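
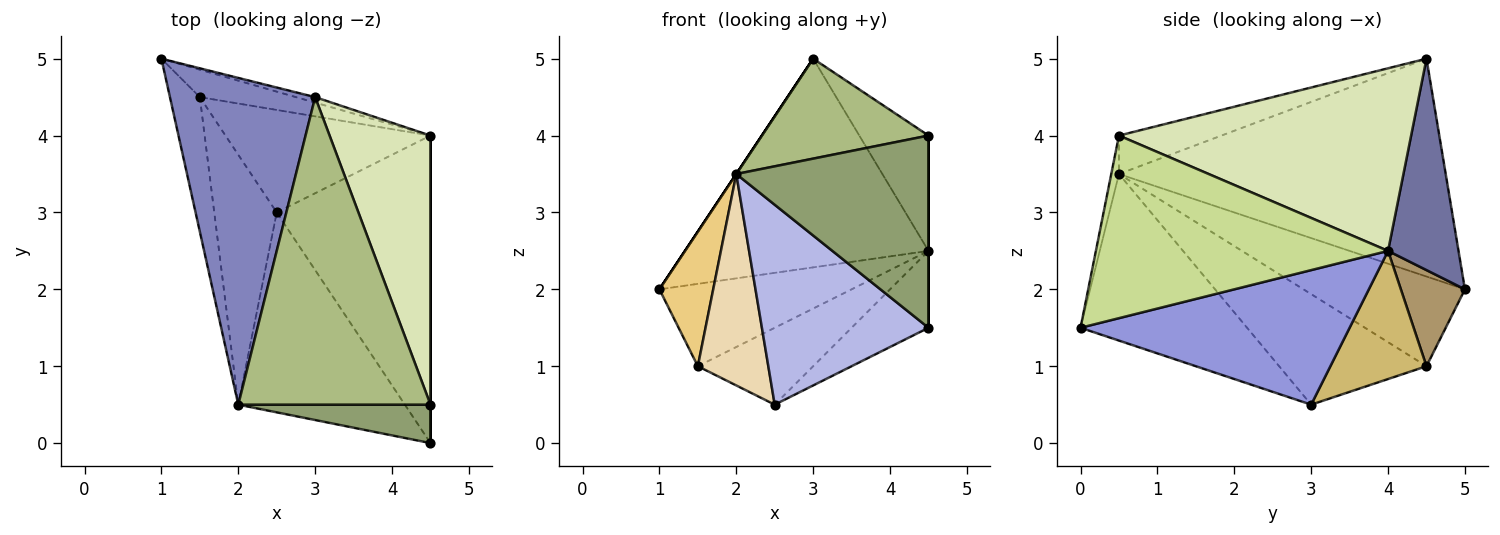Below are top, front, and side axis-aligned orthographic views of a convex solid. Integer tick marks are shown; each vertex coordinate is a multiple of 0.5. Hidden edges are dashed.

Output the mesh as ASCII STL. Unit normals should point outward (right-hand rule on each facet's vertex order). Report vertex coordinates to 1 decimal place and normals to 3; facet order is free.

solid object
 facet normal 0.278 0.960 -0.025
  outer loop
   vertex 3.0 4.5 5.0
   vertex 4.5 4.0 2.5
   vertex 1.0 5.0 2.0
  endloop
 endfacet
 facet normal -0.832 0.000 0.555
  outer loop
   vertex 2.0 0.5 3.5
   vertex 3.0 4.5 5.0
   vertex 1.0 5.0 2.0
  endloop
 endfacet
 facet normal 0.647 0.185 -0.740
  outer loop
   vertex 2.5 3.0 0.5
   vertex 4.5 4.0 2.5
   vertex 4.5 0.0 1.5
  endloop
 endfacet
 facet normal -0.577 -0.577 -0.577
  outer loop
   vertex 2.5 3.0 0.5
   vertex 4.5 0.0 1.5
   vertex 2.0 0.5 3.5
  endloop
 endfacet
 facet normal -0.039 -0.980 0.196
  outer loop
   vertex 4.5 0.5 4.0
   vertex 2.0 0.5 3.5
   vertex 4.5 0.0 1.5
  endloop
 endfacet
 facet normal -0.187 -0.304 0.934
  outer loop
   vertex 4.5 0.5 4.0
   vertex 3.0 4.5 5.0
   vertex 2.0 0.5 3.5
  endloop
 endfacet
 facet normal 1.000 0.000 0.000
  outer loop
   vertex 4.5 0.5 4.0
   vertex 4.5 0.0 1.5
   vertex 4.5 4.0 2.5
  endloop
 endfacet
 facet normal 0.857 0.203 0.474
  outer loop
   vertex 4.5 0.5 4.0
   vertex 4.5 4.0 2.5
   vertex 3.0 4.5 5.0
  endloop
 endfacet
 facet normal 0.302 0.905 -0.302
  outer loop
   vertex 1.5 4.5 1.0
   vertex 1.0 5.0 2.0
   vertex 4.5 4.0 2.5
  endloop
 endfacet
 facet normal 0.447 0.537 -0.716
  outer loop
   vertex 1.5 4.5 1.0
   vertex 4.5 4.0 2.5
   vertex 2.5 3.0 0.5
  endloop
 endfacet
 facet normal -0.905 -0.302 -0.302
  outer loop
   vertex 1.5 4.5 1.0
   vertex 2.0 0.5 3.5
   vertex 1.0 5.0 2.0
  endloop
 endfacet
 facet normal -0.804 -0.384 -0.454
  outer loop
   vertex 1.5 4.5 1.0
   vertex 2.5 3.0 0.5
   vertex 2.0 0.5 3.5
  endloop
 endfacet
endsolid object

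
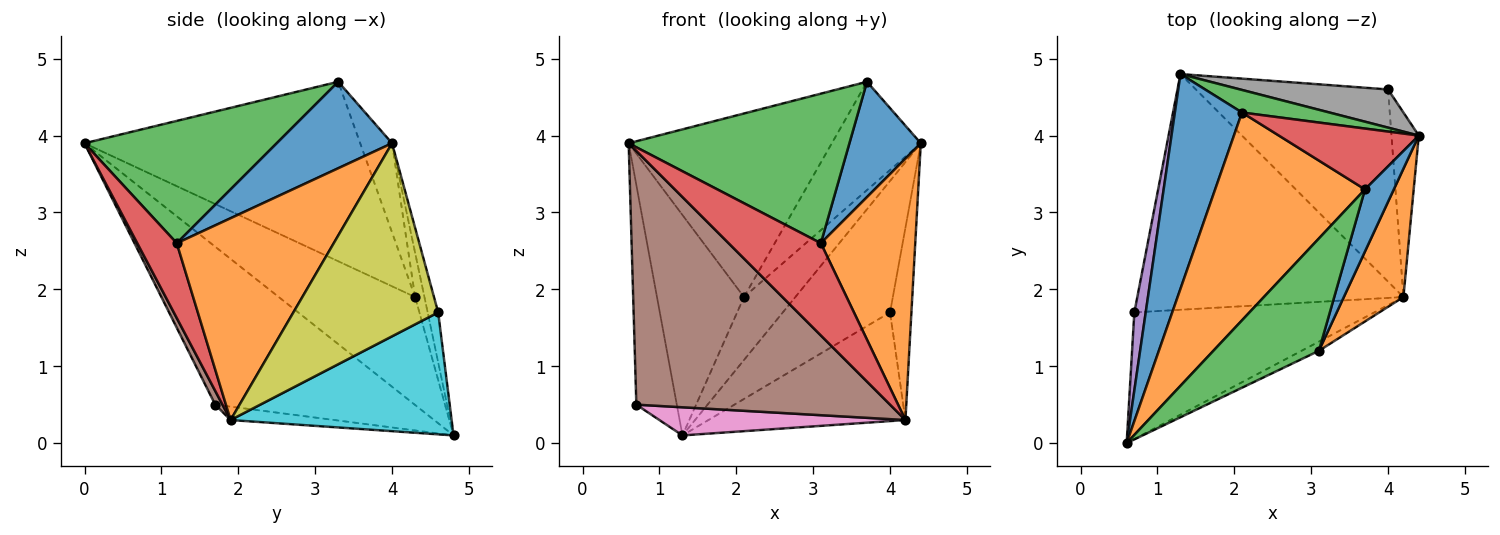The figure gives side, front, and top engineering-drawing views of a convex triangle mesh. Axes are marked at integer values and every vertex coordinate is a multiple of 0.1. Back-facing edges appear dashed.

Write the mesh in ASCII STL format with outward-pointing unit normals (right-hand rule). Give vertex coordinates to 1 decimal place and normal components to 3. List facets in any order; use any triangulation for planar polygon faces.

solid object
 facet normal -0.747 0.476 0.464
  outer loop
   vertex 2.1 4.3 1.9
   vertex 1.3 4.8 0.1
   vertex 0.6 0.0 3.9
  endloop
 endfacet
 facet normal -0.668 0.492 0.558
  outer loop
   vertex 2.1 4.3 1.9
   vertex 0.6 0.0 3.9
   vertex 3.7 3.3 4.7
  endloop
 endfacet
 facet normal -0.168 0.928 0.332
  outer loop
   vertex 2.1 4.3 1.9
   vertex 4.4 4.0 3.9
   vertex 1.3 4.8 0.1
  endloop
 endfacet
 facet normal -0.298 0.832 0.468
  outer loop
   vertex 2.1 4.3 1.9
   vertex 3.7 3.3 4.7
   vertex 4.4 4.0 3.9
  endloop
 endfacet
 facet normal -0.978 0.198 0.070
  outer loop
   vertex 0.7 1.7 0.5
   vertex 0.6 0.0 3.9
   vertex 1.3 4.8 0.1
  endloop
 endfacet
 facet normal 0.026 -0.894 -0.446
  outer loop
   vertex 0.7 1.7 0.5
   vertex 4.2 1.9 0.3
   vertex 0.6 0.0 3.9
  endloop
 endfacet
 facet normal -0.050 -0.118 -0.992
  outer loop
   vertex 0.7 1.7 0.5
   vertex 1.3 4.8 0.1
   vertex 4.2 1.9 0.3
  endloop
 endfacet
 facet normal -0.094 0.956 0.278
  outer loop
   vertex 4.0 4.6 1.7
   vertex 1.3 4.8 0.1
   vertex 4.4 4.0 3.9
  endloop
 endfacet
 facet normal 0.980 0.145 -0.139
  outer loop
   vertex 4.0 4.6 1.7
   vertex 4.4 4.0 3.9
   vertex 4.2 1.9 0.3
  endloop
 endfacet
 facet normal 0.483 0.431 -0.762
  outer loop
   vertex 4.0 4.6 1.7
   vertex 4.2 1.9 0.3
   vertex 1.3 4.8 0.1
  endloop
 endfacet
 facet normal 0.818 -0.506 0.273
  outer loop
   vertex 3.1 1.2 2.6
   vertex 4.4 4.0 3.9
   vertex 3.7 3.3 4.7
  endloop
 endfacet
 facet normal 0.831 -0.500 0.245
  outer loop
   vertex 3.1 1.2 2.6
   vertex 4.2 1.9 0.3
   vertex 4.4 4.0 3.9
  endloop
 endfacet
 facet normal 0.571 -0.656 0.493
  outer loop
   vertex 3.1 1.2 2.6
   vertex 3.7 3.3 4.7
   vertex 0.6 0.0 3.9
  endloop
 endfacet
 facet normal 0.392 -0.915 -0.091
  outer loop
   vertex 3.1 1.2 2.6
   vertex 0.6 0.0 3.9
   vertex 4.2 1.9 0.3
  endloop
 endfacet
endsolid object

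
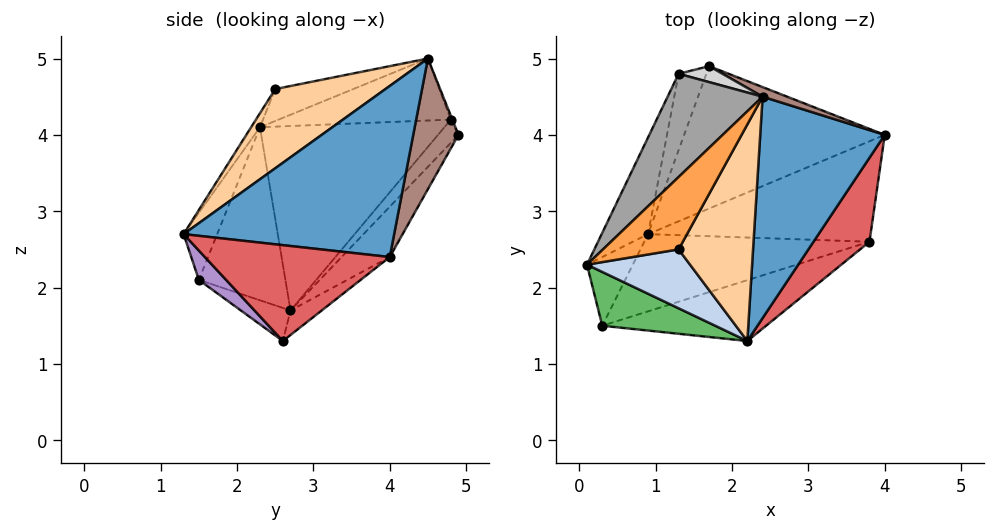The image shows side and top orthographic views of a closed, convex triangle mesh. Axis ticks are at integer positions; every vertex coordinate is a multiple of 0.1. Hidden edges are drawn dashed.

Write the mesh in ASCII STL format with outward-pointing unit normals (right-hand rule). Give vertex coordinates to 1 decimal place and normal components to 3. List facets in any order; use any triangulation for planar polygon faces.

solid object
 facet normal 0.731 -0.428 0.532
  outer loop
   vertex 2.4 4.5 5.0
   vertex 2.2 1.3 2.7
   vertex 4.0 4.0 2.4
  endloop
 endfacet
 facet normal -0.069 -0.858 0.509
  outer loop
   vertex 1.3 2.5 4.6
   vertex 0.1 2.3 4.1
   vertex 2.2 1.3 2.7
  endloop
 endfacet
 facet normal -0.389 0.030 0.921
  outer loop
   vertex 1.3 2.5 4.6
   vertex 2.4 4.5 5.0
   vertex 0.1 2.3 4.1
  endloop
 endfacet
 facet normal 0.642 -0.474 0.603
  outer loop
   vertex 1.3 2.5 4.6
   vertex 2.2 1.3 2.7
   vertex 2.4 4.5 5.0
  endloop
 endfacet
 facet normal -0.206 -0.916 0.346
  outer loop
   vertex 0.3 1.5 2.1
   vertex 2.2 1.3 2.7
   vertex 0.1 2.3 4.1
  endloop
 endfacet
 facet normal -0.898 0.370 -0.238
  outer loop
   vertex 0.3 1.5 2.1
   vertex 0.1 2.3 4.1
   vertex 0.9 2.7 1.7
  endloop
 endfacet
 facet normal 0.766 -0.461 0.448
  outer loop
   vertex 3.8 2.6 1.3
   vertex 4.0 4.0 2.4
   vertex 2.2 1.3 2.7
  endloop
 endfacet
 facet normal -0.086 0.623 -0.777
  outer loop
   vertex 3.8 2.6 1.3
   vertex 0.9 2.7 1.7
   vertex 4.0 4.0 2.4
  endloop
 endfacet
 facet normal 0.109 -0.787 -0.607
  outer loop
   vertex 3.8 2.6 1.3
   vertex 2.2 1.3 2.7
   vertex 0.3 1.5 2.1
  endloop
 endfacet
 facet normal -0.141 -0.249 -0.958
  outer loop
   vertex 3.8 2.6 1.3
   vertex 0.3 1.5 2.1
   vertex 0.9 2.7 1.7
  endloop
 endfacet
 facet normal 0.409 0.909 0.077
  outer loop
   vertex 1.7 4.9 4.0
   vertex 2.4 4.5 5.0
   vertex 4.0 4.0 2.4
  endloop
 endfacet
 facet normal -0.163 0.741 -0.652
  outer loop
   vertex 1.7 4.9 4.0
   vertex 4.0 4.0 2.4
   vertex 0.9 2.7 1.7
  endloop
 endfacet
 facet normal -0.446 0.719 -0.533
  outer loop
   vertex 1.3 4.8 4.2
   vertex 1.7 4.9 4.0
   vertex 0.9 2.7 1.7
  endloop
 endfacet
 facet normal -0.876 0.429 -0.220
  outer loop
   vertex 1.3 4.8 4.2
   vertex 0.9 2.7 1.7
   vertex 0.1 2.3 4.1
  endloop
 endfacet
 facet normal -0.533 0.223 0.816
  outer loop
   vertex 1.3 4.8 4.2
   vertex 0.1 2.3 4.1
   vertex 2.4 4.5 5.0
  endloop
 endfacet
 facet normal -0.034 0.919 0.392
  outer loop
   vertex 1.3 4.8 4.2
   vertex 2.4 4.5 5.0
   vertex 1.7 4.9 4.0
  endloop
 endfacet
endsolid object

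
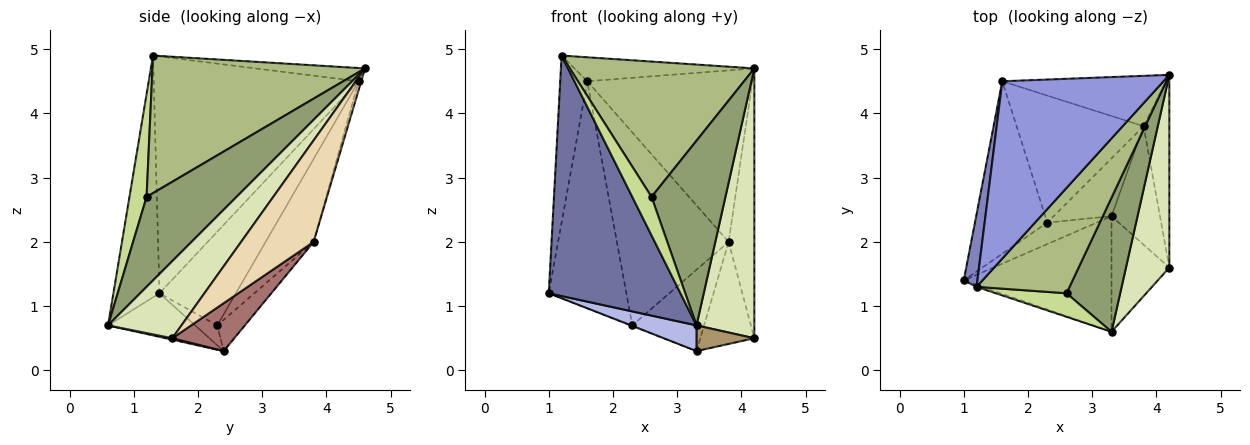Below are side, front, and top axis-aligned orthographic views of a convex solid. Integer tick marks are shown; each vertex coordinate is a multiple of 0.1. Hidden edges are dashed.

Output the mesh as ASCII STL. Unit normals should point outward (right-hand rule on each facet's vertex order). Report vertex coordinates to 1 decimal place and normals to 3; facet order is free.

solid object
 facet normal -0.330 -0.944 -0.008
  outer loop
   vertex 1.2 1.3 4.9
   vertex 1.0 1.4 1.2
   vertex 3.3 0.6 0.7
  endloop
 endfacet
 facet normal -0.990 0.131 0.057
  outer loop
   vertex 1.6 4.5 4.5
   vertex 1.0 1.4 1.2
   vertex 1.2 1.3 4.9
  endloop
 endfacet
 facet normal -0.081 0.134 0.988
  outer loop
   vertex 1.6 4.5 4.5
   vertex 1.2 1.3 4.9
   vertex 4.2 4.6 4.7
  endloop
 endfacet
 facet normal -0.276 -0.208 -0.938
  outer loop
   vertex 3.3 2.4 0.3
   vertex 3.3 0.6 0.7
   vertex 1.0 1.4 1.2
  endloop
 endfacet
 facet normal 0.702 -0.576 0.419
  outer loop
   vertex 2.6 1.2 2.7
   vertex 3.3 0.6 0.7
   vertex 4.2 4.6 4.7
  endloop
 endfacet
 facet normal 0.673 -0.584 0.455
  outer loop
   vertex 2.6 1.2 2.7
   vertex 4.2 4.6 4.7
   vertex 1.2 1.3 4.9
  endloop
 endfacet
 facet normal 0.604 -0.680 0.415
  outer loop
   vertex 2.6 1.2 2.7
   vertex 1.2 1.3 4.9
   vertex 3.3 0.6 0.7
  endloop
 endfacet
 facet normal 0.719 -0.566 0.404
  outer loop
   vertex 4.2 1.6 0.5
   vertex 4.2 4.6 4.7
   vertex 3.3 0.6 0.7
  endloop
 endfacet
 facet normal 0.024 -0.217 -0.976
  outer loop
   vertex 4.2 1.6 0.5
   vertex 3.3 0.6 0.7
   vertex 3.3 2.4 0.3
  endloop
 endfacet
 facet normal -0.617 0.626 -0.476
  outer loop
   vertex 2.3 2.3 0.7
   vertex 1.0 1.4 1.2
   vertex 1.6 4.5 4.5
  endloop
 endfacet
 facet normal -0.373 0.024 -0.927
  outer loop
   vertex 2.3 2.3 0.7
   vertex 3.3 2.4 0.3
   vertex 1.0 1.4 1.2
  endloop
 endfacet
 facet normal 0.917 0.325 -0.232
  outer loop
   vertex 3.8 3.8 2.0
   vertex 4.2 4.6 4.7
   vertex 4.2 1.6 0.5
  endloop
 endfacet
 facet normal 0.599 0.523 -0.607
  outer loop
   vertex 3.8 3.8 2.0
   vertex 4.2 1.6 0.5
   vertex 3.3 2.4 0.3
  endloop
 endfacet
 facet normal -0.015 0.959 -0.282
  outer loop
   vertex 3.8 3.8 2.0
   vertex 1.6 4.5 4.5
   vertex 4.2 4.6 4.7
  endloop
 endfacet
 facet normal -0.338 0.786 -0.517
  outer loop
   vertex 3.8 3.8 2.0
   vertex 2.3 2.3 0.7
   vertex 1.6 4.5 4.5
  endloop
 endfacet
 facet normal -0.299 0.778 -0.553
  outer loop
   vertex 3.8 3.8 2.0
   vertex 3.3 2.4 0.3
   vertex 2.3 2.3 0.7
  endloop
 endfacet
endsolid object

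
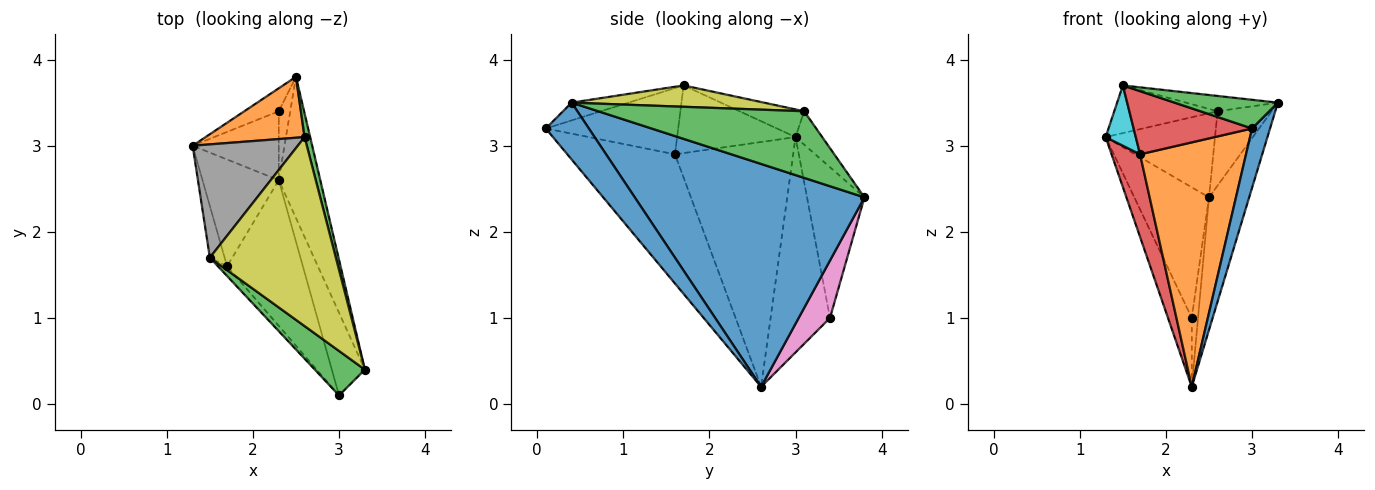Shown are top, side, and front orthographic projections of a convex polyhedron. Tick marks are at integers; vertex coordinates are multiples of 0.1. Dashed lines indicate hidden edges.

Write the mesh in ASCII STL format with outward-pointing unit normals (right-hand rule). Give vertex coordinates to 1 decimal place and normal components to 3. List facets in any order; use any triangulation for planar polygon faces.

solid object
 facet normal 0.969 0.170 -0.181
  outer loop
   vertex 2.3 2.6 0.2
   vertex 2.5 3.8 2.4
   vertex 3.3 0.4 3.5
  endloop
 endfacet
 facet normal -0.194 0.794 0.576
  outer loop
   vertex 2.6 3.1 3.4
   vertex 2.5 3.8 2.4
   vertex 1.3 3.0 3.1
  endloop
 endfacet
 facet normal 0.964 0.253 0.081
  outer loop
   vertex 2.6 3.1 3.4
   vertex 3.3 0.4 3.5
   vertex 2.5 3.8 2.4
  endloop
 endfacet
 facet normal -0.930 -0.224 -0.290
  outer loop
   vertex 1.7 1.6 2.9
   vertex 1.3 3.0 3.1
   vertex 2.3 2.6 0.2
  endloop
 endfacet
 facet normal -0.604 0.785 -0.138
  outer loop
   vertex 2.3 3.4 1.0
   vertex 1.3 3.0 3.1
   vertex 2.5 3.8 2.4
  endloop
 endfacet
 facet normal -0.870 0.348 -0.348
  outer loop
   vertex 2.3 3.4 1.0
   vertex 2.3 2.6 0.2
   vertex 1.3 3.0 3.1
  endloop
 endfacet
 facet normal 0.962 0.192 -0.192
  outer loop
   vertex 2.3 3.4 1.0
   vertex 2.5 3.8 2.4
   vertex 2.3 2.6 0.2
  endloop
 endfacet
 facet normal -0.236 0.377 0.896
  outer loop
   vertex 1.5 1.7 3.7
   vertex 2.6 3.1 3.4
   vertex 1.3 3.0 3.1
  endloop
 endfacet
 facet normal 0.167 0.080 0.983
  outer loop
   vertex 1.5 1.7 3.7
   vertex 3.3 0.4 3.5
   vertex 2.6 3.1 3.4
  endloop
 endfacet
 facet normal -0.948 -0.241 -0.207
  outer loop
   vertex 1.5 1.7 3.7
   vertex 1.3 3.0 3.1
   vertex 1.7 1.6 2.9
  endloop
 endfacet
 facet normal 0.813 -0.340 -0.473
  outer loop
   vertex 3.0 0.1 3.2
   vertex 2.3 2.6 0.2
   vertex 3.3 0.4 3.5
  endloop
 endfacet
 facet normal -0.658 -0.647 -0.386
  outer loop
   vertex 3.0 0.1 3.2
   vertex 1.7 1.6 2.9
   vertex 2.3 2.6 0.2
  endloop
 endfacet
 facet normal -0.286 -0.520 0.805
  outer loop
   vertex 3.0 0.1 3.2
   vertex 3.3 0.4 3.5
   vertex 1.5 1.7 3.7
  endloop
 endfacet
 facet normal -0.741 -0.663 -0.102
  outer loop
   vertex 3.0 0.1 3.2
   vertex 1.5 1.7 3.7
   vertex 1.7 1.6 2.9
  endloop
 endfacet
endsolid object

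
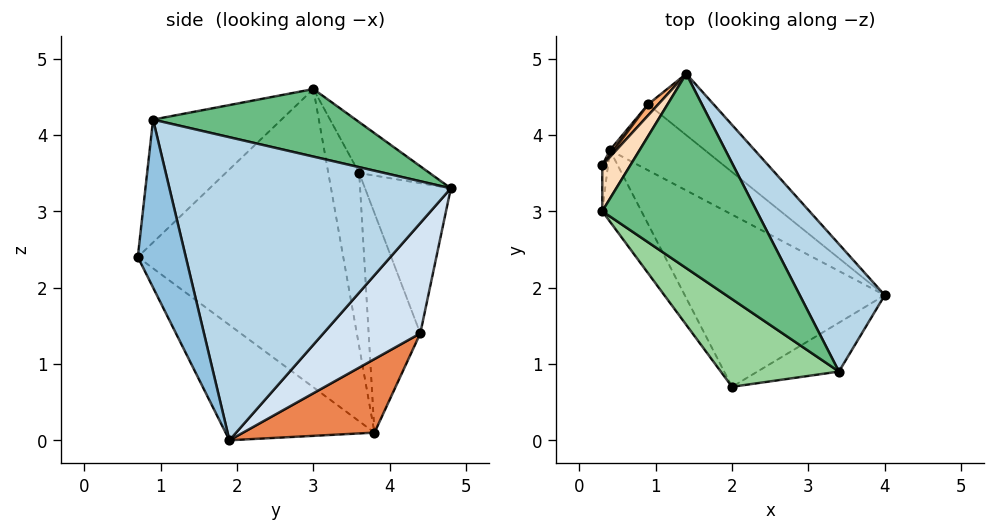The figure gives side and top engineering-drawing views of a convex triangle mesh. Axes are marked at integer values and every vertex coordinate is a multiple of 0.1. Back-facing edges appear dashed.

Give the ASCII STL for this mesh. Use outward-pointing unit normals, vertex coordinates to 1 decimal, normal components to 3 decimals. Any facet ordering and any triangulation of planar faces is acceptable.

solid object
 facet normal -0.371 -0.669 -0.644
  outer loop
   vertex 0.4 3.8 0.1
   vertex 4.0 1.9 0.0
   vertex 2.0 0.7 2.4
  endloop
 endfacet
 facet normal 0.350 -0.921 -0.169
  outer loop
   vertex 3.4 0.9 4.2
   vertex 2.0 0.7 2.4
   vertex 4.0 1.9 0.0
  endloop
 endfacet
 facet normal 0.842 0.486 0.236
  outer loop
   vertex 3.4 0.9 4.2
   vertex 4.0 1.9 0.0
   vertex 1.4 4.8 3.3
  endloop
 endfacet
 facet normal 0.511 0.804 -0.304
  outer loop
   vertex 0.9 4.4 1.4
   vertex 1.4 4.8 3.3
   vertex 4.0 1.9 0.0
  endloop
 endfacet
 facet normal 0.392 0.769 -0.505
  outer loop
   vertex 0.9 4.4 1.4
   vertex 4.0 1.9 0.0
   vertex 0.4 3.8 0.1
  endloop
 endfacet
 facet normal -0.732 0.679 0.050
  outer loop
   vertex 0.9 4.4 1.4
   vertex 0.3 3.6 3.5
   vertex 1.4 4.8 3.3
  endloop
 endfacet
 facet normal -0.782 0.623 0.014
  outer loop
   vertex 0.9 4.4 1.4
   vertex 0.4 3.8 0.1
   vertex 0.3 3.6 3.5
  endloop
 endfacet
 facet normal -0.657 0.662 0.361
  outer loop
   vertex 0.3 3.0 4.6
   vertex 1.4 4.8 3.3
   vertex 0.3 3.6 3.5
  endloop
 endfacet
 facet normal 0.370 0.385 0.846
  outer loop
   vertex 0.3 3.0 4.6
   vertex 3.4 0.9 4.2
   vertex 1.4 4.8 3.3
  endloop
 endfacet
 facet normal -0.462 -0.767 0.445
  outer loop
   vertex 0.3 3.0 4.6
   vertex 2.0 0.7 2.4
   vertex 3.4 0.9 4.2
  endloop
 endfacet
 facet normal -0.998 -0.060 -0.033
  outer loop
   vertex 0.3 3.0 4.6
   vertex 0.3 3.6 3.5
   vertex 0.4 3.8 0.1
  endloop
 endfacet
 facet normal -0.847 -0.520 -0.111
  outer loop
   vertex 0.3 3.0 4.6
   vertex 0.4 3.8 0.1
   vertex 2.0 0.7 2.4
  endloop
 endfacet
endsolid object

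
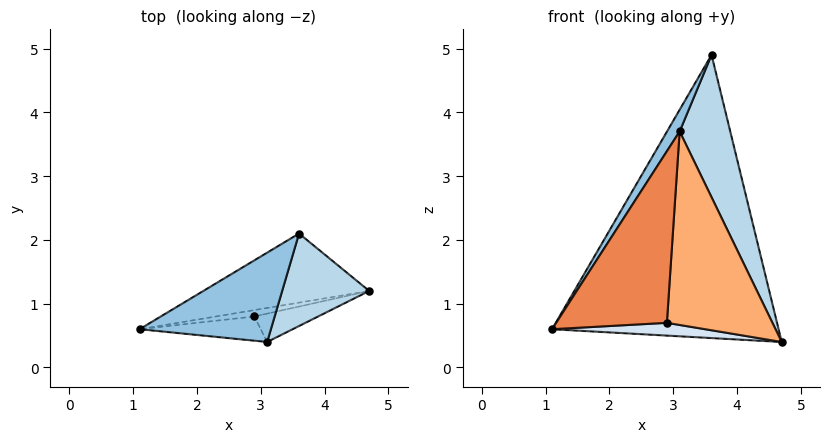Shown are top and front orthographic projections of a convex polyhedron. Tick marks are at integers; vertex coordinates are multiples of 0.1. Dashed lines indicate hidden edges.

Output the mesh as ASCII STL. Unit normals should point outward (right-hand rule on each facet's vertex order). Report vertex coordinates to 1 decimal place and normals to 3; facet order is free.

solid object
 facet normal -0.172 0.957 -0.234
  outer loop
   vertex 3.6 2.1 4.9
   vertex 4.7 1.2 0.4
   vertex 1.1 0.6 0.6
  endloop
 endfacet
 facet normal -0.837 -0.129 0.532
  outer loop
   vertex 3.1 0.4 3.7
   vertex 3.6 2.1 4.9
   vertex 1.1 0.6 0.6
  endloop
 endfacet
 facet normal 0.839 -0.456 0.296
  outer loop
   vertex 3.1 0.4 3.7
   vertex 4.7 1.2 0.4
   vertex 3.6 2.1 4.9
  endloop
 endfacet
 facet normal 0.123 -0.888 -0.444
  outer loop
   vertex 2.9 0.8 0.7
   vertex 1.1 0.6 0.6
   vertex 4.7 1.2 0.4
  endloop
 endfacet
 facet normal 0.117 -0.983 -0.139
  outer loop
   vertex 2.9 0.8 0.7
   vertex 3.1 0.4 3.7
   vertex 1.1 0.6 0.6
  endloop
 endfacet
 facet normal 0.192 -0.971 -0.142
  outer loop
   vertex 2.9 0.8 0.7
   vertex 4.7 1.2 0.4
   vertex 3.1 0.4 3.7
  endloop
 endfacet
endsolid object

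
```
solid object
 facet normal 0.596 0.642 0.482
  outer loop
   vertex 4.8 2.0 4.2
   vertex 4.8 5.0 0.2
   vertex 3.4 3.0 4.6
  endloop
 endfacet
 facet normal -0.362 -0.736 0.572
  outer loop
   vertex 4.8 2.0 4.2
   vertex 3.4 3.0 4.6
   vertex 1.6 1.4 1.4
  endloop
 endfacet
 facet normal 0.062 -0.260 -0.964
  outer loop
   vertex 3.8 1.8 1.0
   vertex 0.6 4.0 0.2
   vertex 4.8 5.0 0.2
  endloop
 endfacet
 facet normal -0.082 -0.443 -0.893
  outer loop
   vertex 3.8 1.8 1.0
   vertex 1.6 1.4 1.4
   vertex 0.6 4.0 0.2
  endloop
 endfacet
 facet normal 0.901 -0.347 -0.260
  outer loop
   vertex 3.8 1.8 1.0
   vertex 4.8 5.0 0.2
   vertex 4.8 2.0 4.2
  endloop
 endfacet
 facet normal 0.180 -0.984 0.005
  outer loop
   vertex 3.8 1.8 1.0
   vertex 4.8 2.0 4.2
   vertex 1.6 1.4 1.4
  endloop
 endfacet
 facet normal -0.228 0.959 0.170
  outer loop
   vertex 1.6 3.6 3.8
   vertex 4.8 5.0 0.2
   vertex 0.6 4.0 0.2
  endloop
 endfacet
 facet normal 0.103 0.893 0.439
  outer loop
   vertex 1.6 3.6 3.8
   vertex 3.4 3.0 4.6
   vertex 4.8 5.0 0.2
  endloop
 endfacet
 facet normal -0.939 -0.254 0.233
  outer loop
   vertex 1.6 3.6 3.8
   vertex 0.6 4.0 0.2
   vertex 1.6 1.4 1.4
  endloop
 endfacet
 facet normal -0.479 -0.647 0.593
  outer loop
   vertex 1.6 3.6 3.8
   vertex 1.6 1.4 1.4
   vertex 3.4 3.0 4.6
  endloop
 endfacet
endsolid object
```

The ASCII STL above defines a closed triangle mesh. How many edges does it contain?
15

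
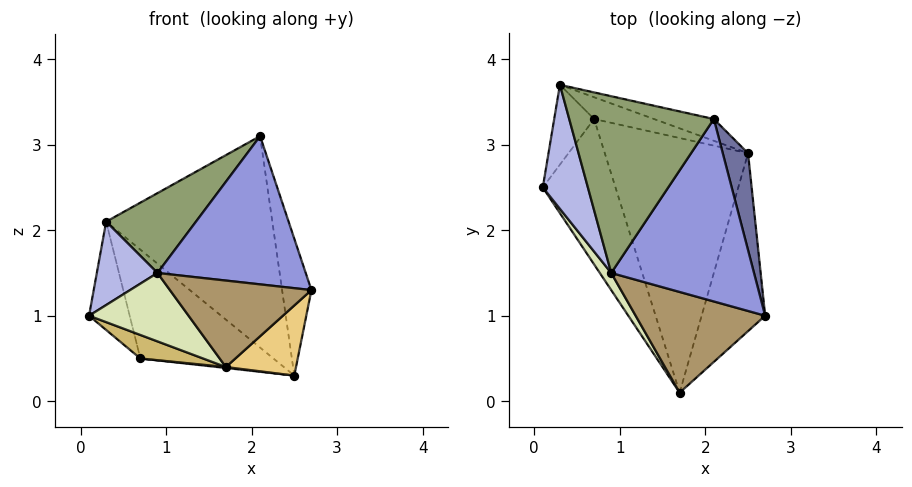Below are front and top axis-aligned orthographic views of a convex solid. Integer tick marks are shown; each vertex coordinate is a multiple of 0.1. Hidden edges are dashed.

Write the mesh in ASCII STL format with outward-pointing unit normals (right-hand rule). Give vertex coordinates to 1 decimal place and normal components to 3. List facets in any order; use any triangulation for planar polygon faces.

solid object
 facet normal 0.979 0.164 0.116
  outer loop
   vertex 2.5 2.9 0.3
   vertex 2.1 3.3 3.1
   vertex 2.7 1.0 1.3
  endloop
 endfacet
 facet normal 0.268 0.958 -0.099
  outer loop
   vertex 0.3 3.7 2.1
   vertex 2.1 3.3 3.1
   vertex 2.5 2.9 0.3
  endloop
 endfacet
 facet normal -0.089 -0.628 0.773
  outer loop
   vertex 0.9 1.5 1.5
   vertex 2.7 1.0 1.3
   vertex 2.1 3.3 3.1
  endloop
 endfacet
 facet normal -0.772 -0.354 0.527
  outer loop
   vertex 0.9 1.5 1.5
   vertex 0.3 3.7 2.1
   vertex 0.1 2.5 1.0
  endloop
 endfacet
 facet normal -0.513 -0.353 0.782
  outer loop
   vertex 0.9 1.5 1.5
   vertex 2.1 3.3 3.1
   vertex 0.3 3.7 2.1
  endloop
 endfacet
 facet normal -0.843 0.433 -0.319
  outer loop
   vertex 0.7 3.3 0.5
   vertex 0.1 2.5 1.0
   vertex 0.3 3.7 2.1
  endloop
 endfacet
 facet normal 0.192 0.962 -0.192
  outer loop
   vertex 0.7 3.3 0.5
   vertex 0.3 3.7 2.1
   vertex 2.5 2.9 0.3
  endloop
 endfacet
 facet normal -0.807 -0.574 0.143
  outer loop
   vertex 1.7 0.1 0.4
   vertex 0.9 1.5 1.5
   vertex 0.1 2.5 1.0
  endloop
 endfacet
 facet normal -0.096 -0.648 0.755
  outer loop
   vertex 1.7 0.1 0.4
   vertex 2.7 1.0 1.3
   vertex 0.9 1.5 1.5
  endloop
 endfacet
 facet normal -0.521 -0.136 -0.843
  outer loop
   vertex 1.7 0.1 0.4
   vertex 0.1 2.5 1.0
   vertex 0.7 3.3 0.5
  endloop
 endfacet
 facet normal 0.759 -0.239 -0.605
  outer loop
   vertex 1.7 0.1 0.4
   vertex 2.5 2.9 0.3
   vertex 2.7 1.0 1.3
  endloop
 endfacet
 facet normal -0.111 -0.004 -0.994
  outer loop
   vertex 1.7 0.1 0.4
   vertex 0.7 3.3 0.5
   vertex 2.5 2.9 0.3
  endloop
 endfacet
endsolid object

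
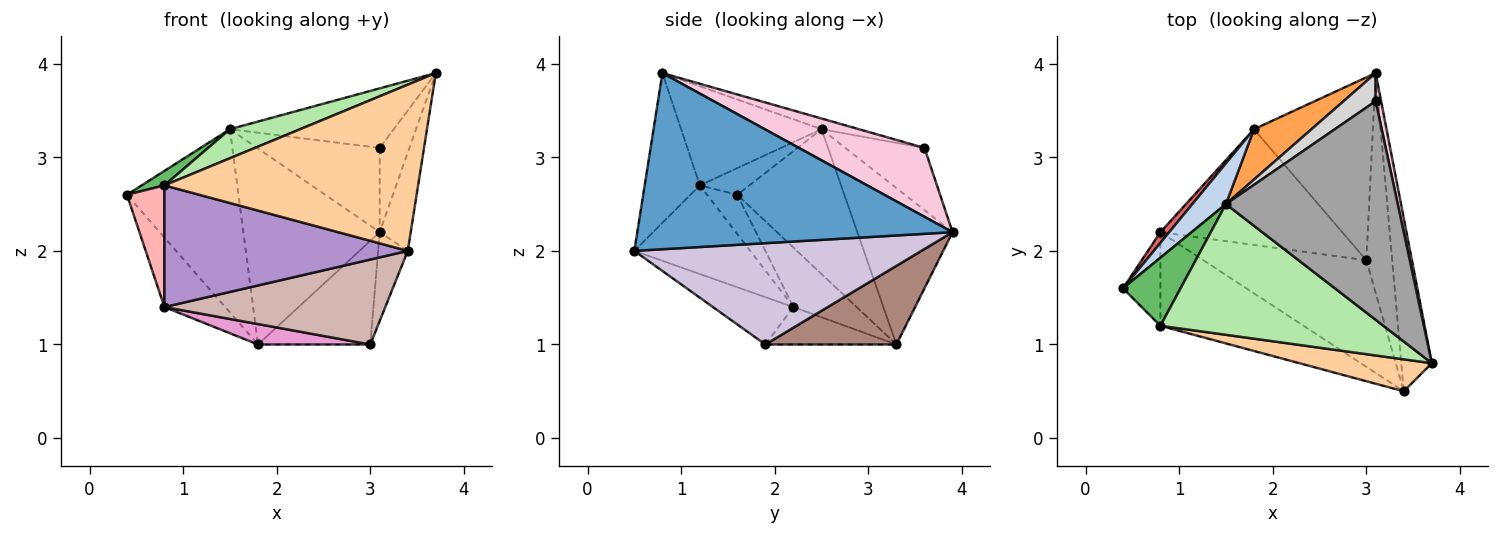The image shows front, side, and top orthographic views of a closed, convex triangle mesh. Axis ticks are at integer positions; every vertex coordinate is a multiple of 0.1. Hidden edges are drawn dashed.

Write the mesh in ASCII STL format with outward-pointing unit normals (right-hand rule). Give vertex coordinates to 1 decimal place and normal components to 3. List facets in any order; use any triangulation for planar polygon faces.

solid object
 facet normal 0.981 0.097 -0.170
  outer loop
   vertex 3.4 0.5 2.0
   vertex 3.1 3.9 2.2
   vertex 3.7 0.8 3.9
  endloop
 endfacet
 facet normal -0.684 0.712 0.159
  outer loop
   vertex 1.5 2.5 3.3
   vertex 1.8 3.3 1.0
   vertex 0.4 1.6 2.6
  endloop
 endfacet
 facet normal -0.560 0.802 0.206
  outer loop
   vertex 1.5 2.5 3.3
   vertex 3.1 3.9 2.2
   vertex 1.8 3.3 1.0
  endloop
 endfacet
 facet normal -0.209 -0.960 0.185
  outer loop
   vertex 0.8 1.2 2.7
   vertex 3.4 0.5 2.0
   vertex 3.7 0.8 3.9
  endloop
 endfacet
 facet normal -0.412 -0.189 0.891
  outer loop
   vertex 0.8 1.2 2.7
   vertex 1.5 2.5 3.3
   vertex 0.4 1.6 2.6
  endloop
 endfacet
 facet normal -0.398 -0.199 0.896
  outer loop
   vertex 0.8 1.2 2.7
   vertex 3.7 0.8 3.9
   vertex 1.5 2.5 3.3
  endloop
 endfacet
 facet normal -0.716 0.690 0.106
  outer loop
   vertex 0.8 2.2 1.4
   vertex 0.4 1.6 2.6
   vertex 1.8 3.3 1.0
  endloop
 endfacet
 facet normal -0.539 -0.668 -0.513
  outer loop
   vertex 0.8 2.2 1.4
   vertex 0.8 1.2 2.7
   vertex 0.4 1.6 2.6
  endloop
 endfacet
 facet normal -0.353 -0.742 -0.570
  outer loop
   vertex 0.8 2.2 1.4
   vertex 3.4 0.5 2.0
   vertex 0.8 1.2 2.7
  endloop
 endfacet
 facet normal 0.964 0.100 -0.246
  outer loop
   vertex 3.0 1.9 1.0
   vertex 3.1 3.9 2.2
   vertex 3.4 0.5 2.0
  endloop
 endfacet
 facet normal 0.499 0.427 -0.754
  outer loop
   vertex 3.0 1.9 1.0
   vertex 1.8 3.3 1.0
   vertex 3.1 3.9 2.2
  endloop
 endfacet
 facet normal -0.222 -0.608 -0.762
  outer loop
   vertex 3.0 1.9 1.0
   vertex 3.4 0.5 2.0
   vertex 0.8 2.2 1.4
  endloop
 endfacet
 facet normal -0.199 -0.170 -0.965
  outer loop
   vertex 3.0 1.9 1.0
   vertex 0.8 2.2 1.4
   vertex 1.8 3.3 1.0
  endloop
 endfacet
 facet normal 0.970 0.230 0.077
  outer loop
   vertex 3.1 3.6 3.1
   vertex 3.7 0.8 3.9
   vertex 3.1 3.9 2.2
  endloop
 endfacet
 facet normal -0.060 0.262 0.963
  outer loop
   vertex 3.1 3.6 3.1
   vertex 1.5 2.5 3.3
   vertex 3.7 0.8 3.9
  endloop
 endfacet
 facet normal -0.522 0.809 0.270
  outer loop
   vertex 3.1 3.6 3.1
   vertex 3.1 3.9 2.2
   vertex 1.5 2.5 3.3
  endloop
 endfacet
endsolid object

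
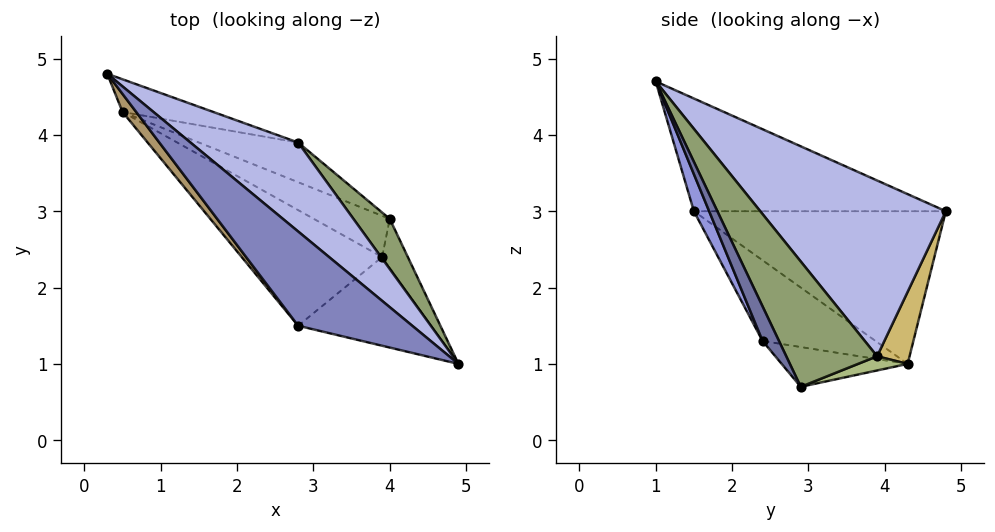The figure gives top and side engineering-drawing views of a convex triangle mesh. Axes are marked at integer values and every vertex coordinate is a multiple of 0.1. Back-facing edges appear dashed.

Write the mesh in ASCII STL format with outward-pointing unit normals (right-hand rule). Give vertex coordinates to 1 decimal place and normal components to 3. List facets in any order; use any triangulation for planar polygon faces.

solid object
 facet normal 0.603 -0.659 -0.449
  outer loop
   vertex 3.9 2.4 1.3
   vertex 4.0 2.9 0.7
   vertex 4.9 1.0 4.7
  endloop
 endfacet
 facet normal -0.620 -0.470 0.628
  outer loop
   vertex 2.8 1.5 3.0
   vertex 4.9 1.0 4.7
   vertex 0.3 4.8 3.0
  endloop
 endfacet
 facet normal 0.113 -0.907 -0.407
  outer loop
   vertex 2.8 1.5 3.0
   vertex 3.9 2.4 1.3
   vertex 4.9 1.0 4.7
  endloop
 endfacet
 facet normal 0.529 0.785 0.324
  outer loop
   vertex 2.8 3.9 1.1
   vertex 0.3 4.8 3.0
   vertex 4.9 1.0 4.7
  endloop
 endfacet
 facet normal 0.665 0.721 0.193
  outer loop
   vertex 2.8 3.9 1.1
   vertex 4.9 1.0 4.7
   vertex 4.0 2.9 0.7
  endloop
 endfacet
 facet normal 0.123 0.492 -0.862
  outer loop
   vertex 0.5 4.3 1.0
   vertex 2.8 3.9 1.1
   vertex 4.0 2.9 0.7
  endloop
 endfacet
 facet normal -0.333 -0.696 -0.636
  outer loop
   vertex 0.5 4.3 1.0
   vertex 4.0 2.9 0.7
   vertex 3.9 2.4 1.3
  endloop
 endfacet
 facet normal -0.347 -0.717 -0.604
  outer loop
   vertex 0.5 4.3 1.0
   vertex 3.9 2.4 1.3
   vertex 2.8 1.5 3.0
  endloop
 endfacet
 facet normal -0.795 -0.602 0.071
  outer loop
   vertex 0.5 4.3 1.0
   vertex 2.8 1.5 3.0
   vertex 0.3 4.8 3.0
  endloop
 endfacet
 facet normal 0.176 0.959 -0.222
  outer loop
   vertex 0.5 4.3 1.0
   vertex 0.3 4.8 3.0
   vertex 2.8 3.9 1.1
  endloop
 endfacet
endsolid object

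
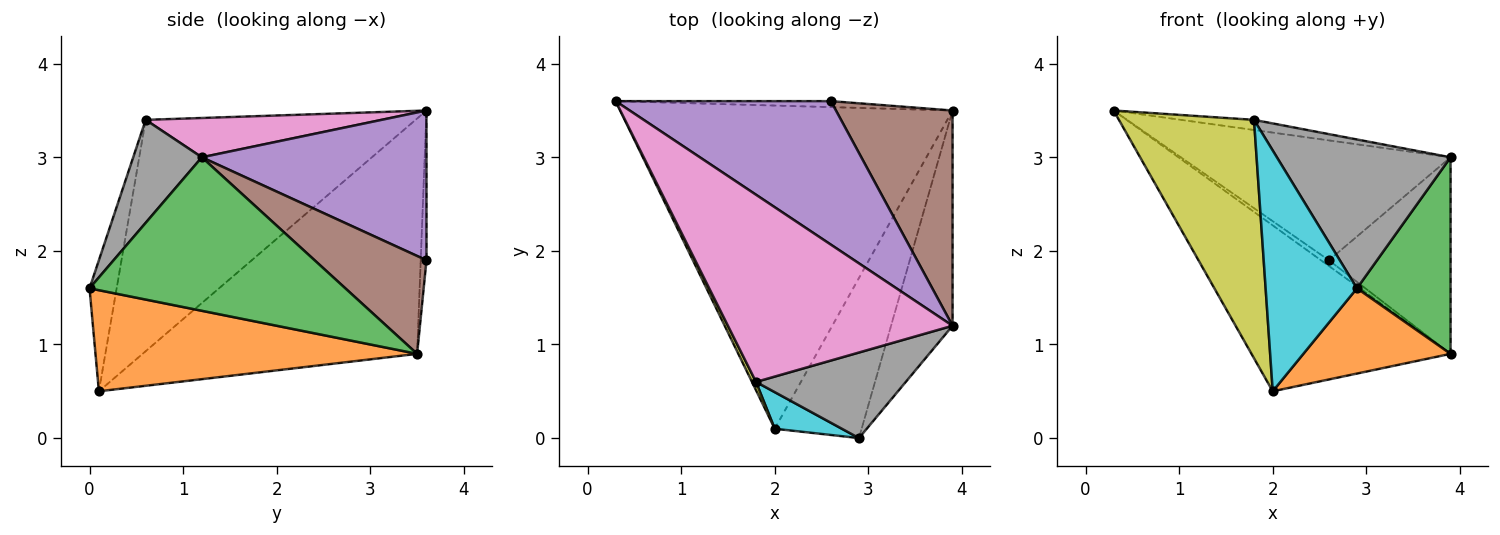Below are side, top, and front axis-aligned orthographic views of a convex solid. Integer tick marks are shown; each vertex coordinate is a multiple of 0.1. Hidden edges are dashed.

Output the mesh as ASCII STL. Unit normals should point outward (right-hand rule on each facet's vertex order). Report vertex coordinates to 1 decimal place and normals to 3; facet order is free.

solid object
 facet normal -0.533 0.386 -0.753
  outer loop
   vertex 2.0 0.1 0.5
   vertex 0.3 3.6 3.5
   vertex 3.9 3.5 0.9
  endloop
 endfacet
 facet normal 0.716 -0.328 -0.616
  outer loop
   vertex 2.0 0.1 0.5
   vertex 3.9 3.5 0.9
   vertex 2.9 0.0 1.6
  endloop
 endfacet
 facet normal 0.879 -0.322 -0.352
  outer loop
   vertex 3.9 1.2 3.0
   vertex 2.9 0.0 1.6
   vertex 3.9 3.5 0.9
  endloop
 endfacet
 facet normal -0.449 0.618 -0.646
  outer loop
   vertex 2.6 3.6 1.9
   vertex 3.9 3.5 0.9
   vertex 0.3 3.6 3.5
  endloop
 endfacet
 facet normal 0.471 0.565 0.677
  outer loop
   vertex 2.6 3.6 1.9
   vertex 0.3 3.6 3.5
   vertex 3.9 1.2 3.0
  endloop
 endfacet
 facet normal 0.527 0.573 0.628
  outer loop
   vertex 2.6 3.6 1.9
   vertex 3.9 1.2 3.0
   vertex 3.9 3.5 0.9
  endloop
 endfacet
 facet normal 0.172 0.053 0.984
  outer loop
   vertex 1.8 0.6 3.4
   vertex 3.9 1.2 3.0
   vertex 0.3 3.6 3.5
  endloop
 endfacet
 facet normal 0.324 -0.820 0.471
  outer loop
   vertex 1.8 0.6 3.4
   vertex 2.9 0.0 1.6
   vertex 3.9 1.2 3.0
  endloop
 endfacet
 facet normal -0.894 -0.448 0.016
  outer loop
   vertex 1.8 0.6 3.4
   vertex 0.3 3.6 3.5
   vertex 2.0 0.1 0.5
  endloop
 endfacet
 facet normal -0.282 -0.949 0.144
  outer loop
   vertex 1.8 0.6 3.4
   vertex 2.0 0.1 0.5
   vertex 2.9 0.0 1.6
  endloop
 endfacet
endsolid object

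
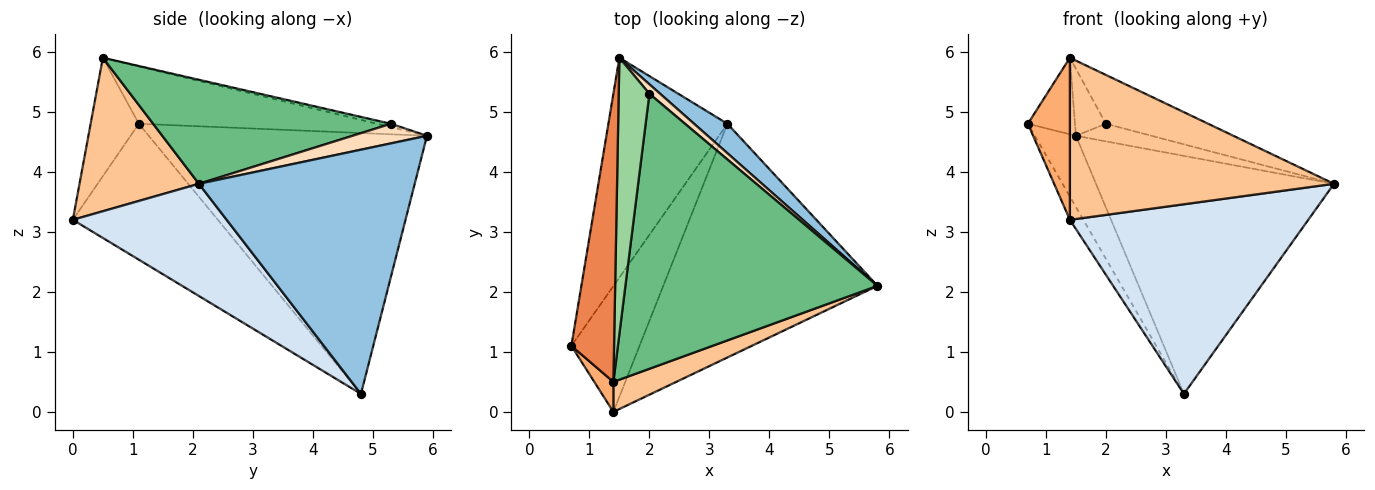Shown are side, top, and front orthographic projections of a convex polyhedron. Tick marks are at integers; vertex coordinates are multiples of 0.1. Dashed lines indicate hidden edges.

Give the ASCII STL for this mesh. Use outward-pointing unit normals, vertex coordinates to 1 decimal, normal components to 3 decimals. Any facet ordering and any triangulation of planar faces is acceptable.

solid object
 facet normal -0.902 0.133 -0.411
  outer loop
   vertex 3.3 4.8 0.3
   vertex 0.7 1.1 4.8
   vertex 1.5 5.9 4.6
  endloop
 endfacet
 facet normal 0.669 0.738 0.091
  outer loop
   vertex 3.3 4.8 0.3
   vertex 1.5 5.9 4.6
   vertex 5.8 2.1 3.8
  endloop
 endfacet
 facet normal -0.891 0.083 -0.447
  outer loop
   vertex 1.4 0.0 3.2
   vertex 0.7 1.1 4.8
   vertex 3.3 4.8 0.3
  endloop
 endfacet
 facet normal 0.377 -0.584 -0.719
  outer loop
   vertex 1.4 0.0 3.2
   vertex 3.3 4.8 0.3
   vertex 5.8 2.1 3.8
  endloop
 endfacet
 facet normal -0.792 0.157 0.590
  outer loop
   vertex 1.4 0.5 5.9
   vertex 1.5 5.9 4.6
   vertex 0.7 1.1 4.8
  endloop
 endfacet
 facet normal -0.749 -0.652 0.121
  outer loop
   vertex 1.4 0.5 5.9
   vertex 0.7 1.1 4.8
   vertex 1.4 0.0 3.2
  endloop
 endfacet
 facet normal 0.406 -0.899 0.166
  outer loop
   vertex 1.4 0.5 5.9
   vertex 1.4 0.0 3.2
   vertex 5.8 2.1 3.8
  endloop
 endfacet
 facet normal 0.655 0.665 0.359
  outer loop
   vertex 2.0 5.3 4.8
   vertex 5.8 2.1 3.8
   vertex 1.5 5.9 4.6
  endloop
 endfacet
 facet normal 0.376 0.162 0.912
  outer loop
   vertex 2.0 5.3 4.8
   vertex 1.4 0.5 5.9
   vertex 5.8 2.1 3.8
  endloop
 endfacet
 facet normal -0.105 0.235 0.966
  outer loop
   vertex 2.0 5.3 4.8
   vertex 1.5 5.9 4.6
   vertex 1.4 0.5 5.9
  endloop
 endfacet
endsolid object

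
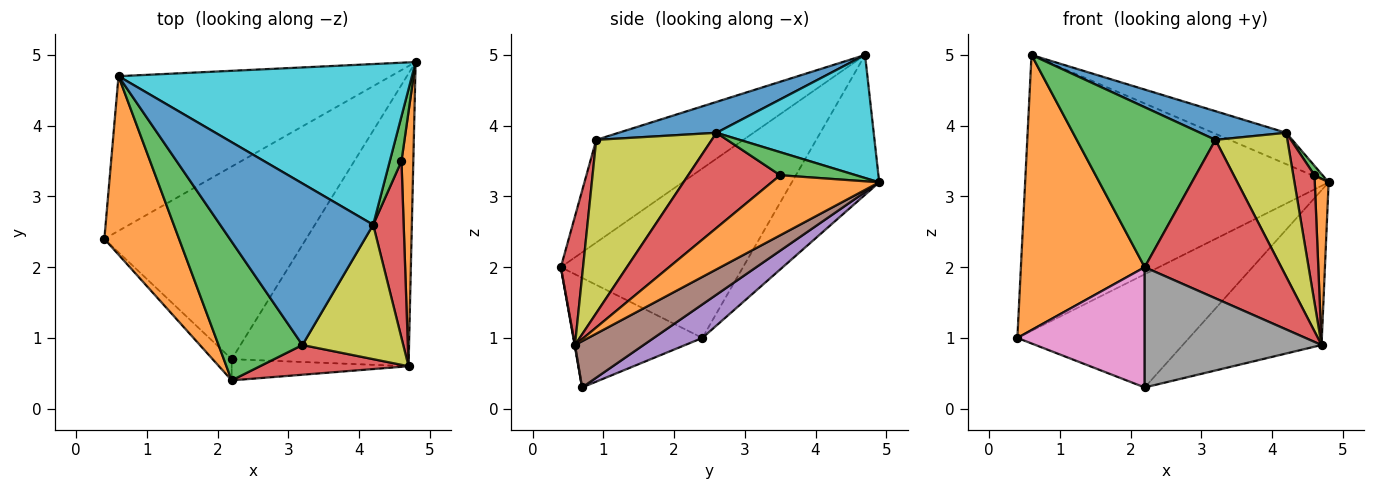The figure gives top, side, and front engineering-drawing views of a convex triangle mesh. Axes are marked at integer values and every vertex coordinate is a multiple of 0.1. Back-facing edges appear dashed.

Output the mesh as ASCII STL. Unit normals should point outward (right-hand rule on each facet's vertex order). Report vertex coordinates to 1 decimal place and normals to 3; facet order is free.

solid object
 facet normal -0.244 0.846 -0.474
  outer loop
   vertex 0.6 4.7 5.0
   vertex 4.8 4.9 3.2
   vertex 0.4 2.4 1.0
  endloop
 endfacet
 facet normal -0.777 -0.528 0.343
  outer loop
   vertex 0.6 4.7 5.0
   vertex 0.4 2.4 1.0
   vertex 2.2 0.4 2.0
  endloop
 endfacet
 facet normal -0.625 -0.589 0.511
  outer loop
   vertex 3.2 0.9 3.8
   vertex 0.6 4.7 5.0
   vertex 2.2 0.4 2.0
  endloop
 endfacet
 facet normal 0.158 -0.971 0.182
  outer loop
   vertex 3.2 0.9 3.8
   vertex 2.2 0.4 2.0
   vertex 4.7 0.6 0.9
  endloop
 endfacet
 facet normal 0.142 0.502 -0.853
  outer loop
   vertex 2.2 0.7 0.3
   vertex 0.4 2.4 1.0
   vertex 4.8 4.9 3.2
  endloop
 endfacet
 facet normal 0.225 0.455 -0.861
  outer loop
   vertex 2.2 0.7 0.3
   vertex 4.8 4.9 3.2
   vertex 4.7 0.6 0.9
  endloop
 endfacet
 facet normal -0.706 -0.697 -0.123
  outer loop
   vertex 2.2 0.7 0.3
   vertex 2.2 0.4 2.0
   vertex 0.4 2.4 1.0
  endloop
 endfacet
 facet normal 0.002 -0.985 -0.174
  outer loop
   vertex 2.2 0.7 0.3
   vertex 4.7 0.6 0.9
   vertex 2.2 0.4 2.0
  endloop
 endfacet
 facet normal 0.761 -0.474 0.443
  outer loop
   vertex 4.2 2.6 3.9
   vertex 3.2 0.9 3.8
   vertex 4.7 0.6 0.9
  endloop
 endfacet
 facet normal 0.381 0.177 0.908
  outer loop
   vertex 4.2 2.6 3.9
   vertex 4.8 4.9 3.2
   vertex 0.6 4.7 5.0
  endloop
 endfacet
 facet normal 0.195 -0.172 0.966
  outer loop
   vertex 4.2 2.6 3.9
   vertex 0.6 4.7 5.0
   vertex 3.2 0.9 3.8
  endloop
 endfacet
 facet normal 0.973 -0.125 0.192
  outer loop
   vertex 4.6 3.5 3.3
   vertex 4.7 0.6 0.9
   vertex 4.8 4.9 3.2
  endloop
 endfacet
 facet normal 0.888 -0.095 0.450
  outer loop
   vertex 4.6 3.5 3.3
   vertex 4.8 4.9 3.2
   vertex 4.2 2.6 3.9
  endloop
 endfacet
 facet normal 0.930 -0.215 0.298
  outer loop
   vertex 4.6 3.5 3.3
   vertex 4.2 2.6 3.9
   vertex 4.7 0.6 0.9
  endloop
 endfacet
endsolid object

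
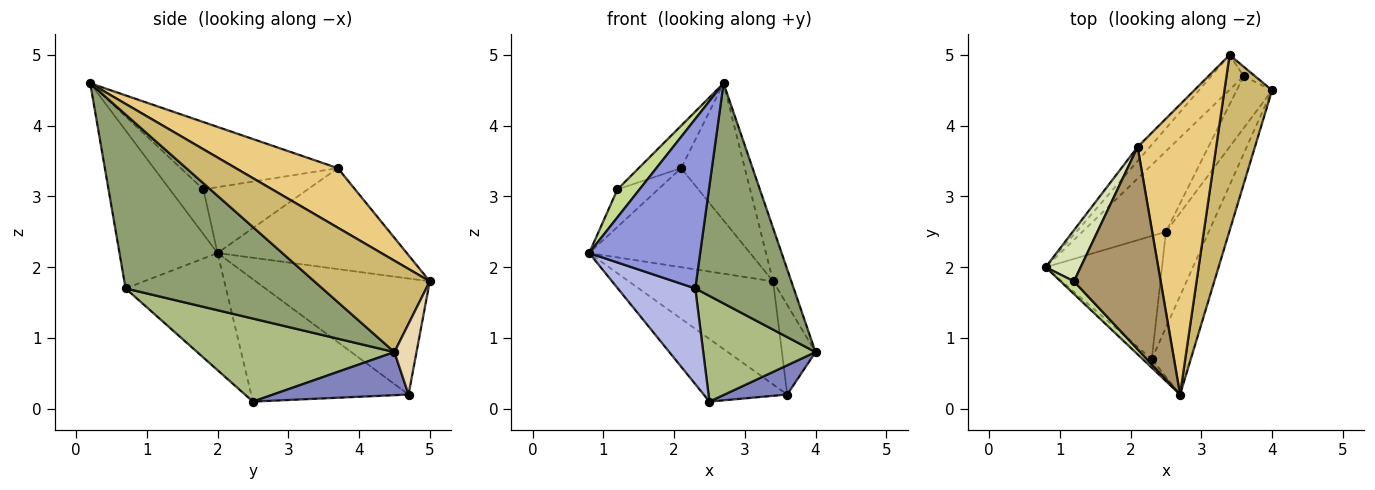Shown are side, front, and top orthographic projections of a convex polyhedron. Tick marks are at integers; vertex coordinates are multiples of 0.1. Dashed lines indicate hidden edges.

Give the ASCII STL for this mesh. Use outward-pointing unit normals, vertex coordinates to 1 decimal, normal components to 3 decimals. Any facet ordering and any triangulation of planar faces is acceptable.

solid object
 facet normal -0.756 0.402 -0.517
  outer loop
   vertex 3.6 4.7 0.2
   vertex 2.5 2.5 0.1
   vertex 0.8 2.0 2.2
  endloop
 endfacet
 facet normal 0.728 -0.337 -0.597
  outer loop
   vertex 3.6 4.7 0.2
   vertex 4.0 4.5 0.8
   vertex 2.5 2.5 0.1
  endloop
 endfacet
 facet normal -0.662 -0.749 -0.038
  outer loop
   vertex 2.3 0.7 1.7
   vertex 2.7 0.2 4.6
   vertex 0.8 2.0 2.2
  endloop
 endfacet
 facet normal -0.622 -0.480 -0.618
  outer loop
   vertex 2.3 0.7 1.7
   vertex 0.8 2.0 2.2
   vertex 2.5 2.5 0.1
  endloop
 endfacet
 facet normal 0.877 -0.439 -0.197
  outer loop
   vertex 2.3 0.7 1.7
   vertex 4.0 4.5 0.8
   vertex 2.7 0.2 4.6
  endloop
 endfacet
 facet normal 0.793 -0.452 -0.409
  outer loop
   vertex 2.3 0.7 1.7
   vertex 2.5 2.5 0.1
   vertex 4.0 4.5 0.8
  endloop
 endfacet
 facet normal -0.811 -0.533 0.242
  outer loop
   vertex 1.2 1.8 3.1
   vertex 0.8 2.0 2.2
   vertex 2.7 0.2 4.6
  endloop
 endfacet
 facet normal -0.835 0.326 0.443
  outer loop
   vertex 1.2 1.8 3.1
   vertex 2.1 3.7 3.4
   vertex 0.8 2.0 2.2
  endloop
 endfacet
 facet normal -0.605 0.163 0.779
  outer loop
   vertex 1.2 1.8 3.1
   vertex 2.7 0.2 4.6
   vertex 2.1 3.7 3.4
  endloop
 endfacet
 facet normal 0.878 0.139 0.458
  outer loop
   vertex 3.4 5.0 1.8
   vertex 2.7 0.2 4.6
   vertex 4.0 4.5 0.8
  endloop
 endfacet
 facet normal 0.565 0.353 0.746
  outer loop
   vertex 3.4 5.0 1.8
   vertex 2.1 3.7 3.4
   vertex 2.7 0.2 4.6
  endloop
 endfacet
 facet normal 0.548 0.832 -0.088
  outer loop
   vertex 3.4 5.0 1.8
   vertex 4.0 4.5 0.8
   vertex 3.6 4.7 0.2
  endloop
 endfacet
 facet normal -0.759 0.645 -0.092
  outer loop
   vertex 3.4 5.0 1.8
   vertex 0.8 2.0 2.2
   vertex 2.1 3.7 3.4
  endloop
 endfacet
 facet normal -0.752 0.624 -0.211
  outer loop
   vertex 3.4 5.0 1.8
   vertex 3.6 4.7 0.2
   vertex 0.8 2.0 2.2
  endloop
 endfacet
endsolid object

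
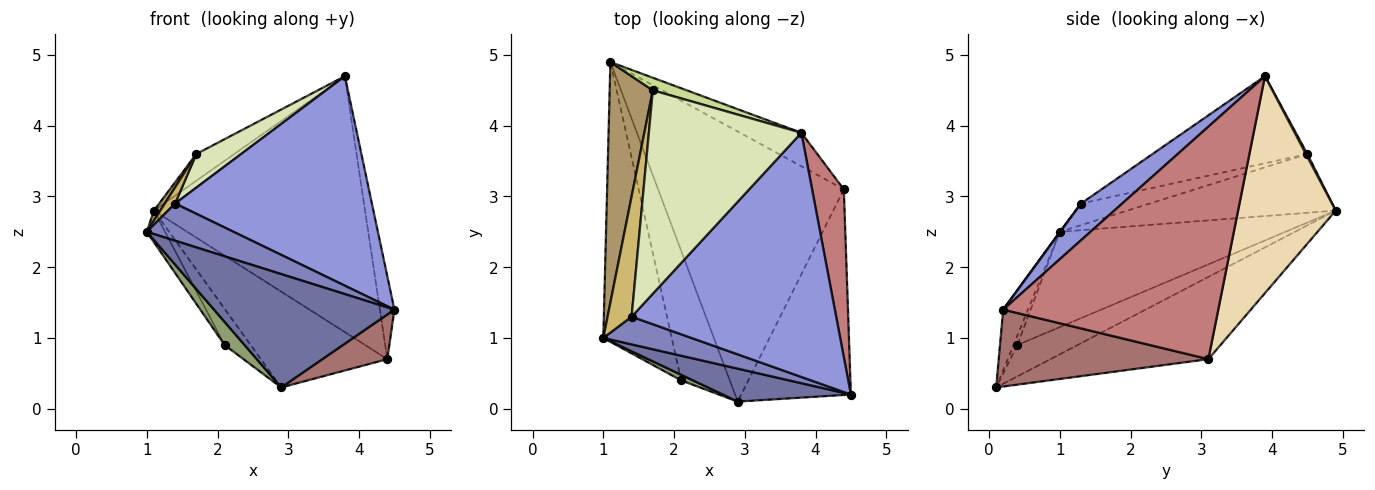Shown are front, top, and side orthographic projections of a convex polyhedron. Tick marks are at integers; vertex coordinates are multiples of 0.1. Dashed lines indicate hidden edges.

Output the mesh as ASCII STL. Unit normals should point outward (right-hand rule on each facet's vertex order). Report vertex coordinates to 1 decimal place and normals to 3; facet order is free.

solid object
 facet normal -0.131 -0.952 0.277
  outer loop
   vertex 2.9 0.1 0.3
   vertex 4.5 0.2 1.4
   vertex 1.0 1.0 2.5
  endloop
 endfacet
 facet normal 0.004 -0.802 0.597
  outer loop
   vertex 1.4 1.3 2.9
   vertex 1.0 1.0 2.5
   vertex 4.5 0.2 1.4
  endloop
 endfacet
 facet normal 0.135 -0.645 0.752
  outer loop
   vertex 1.4 1.3 2.9
   vertex 4.5 0.2 1.4
   vertex 3.8 3.9 4.7
  endloop
 endfacet
 facet normal -0.811 0.066 -0.582
  outer loop
   vertex 2.1 0.4 0.9
   vertex 1.0 1.0 2.5
   vertex 1.1 4.9 2.8
  endloop
 endfacet
 facet normal -0.185 -0.955 0.231
  outer loop
   vertex 2.1 0.4 0.9
   vertex 2.9 0.1 0.3
   vertex 1.0 1.0 2.5
  endloop
 endfacet
 facet normal -0.528 0.228 -0.818
  outer loop
   vertex 2.1 0.4 0.9
   vertex 1.1 4.9 2.8
   vertex 2.9 0.1 0.3
  endloop
 endfacet
 facet normal 0.035 0.904 0.426
  outer loop
   vertex 1.7 4.5 3.6
   vertex 3.8 3.9 4.7
   vertex 1.1 4.9 2.8
  endloop
 endfacet
 facet normal -0.491 -0.142 0.860
  outer loop
   vertex 1.7 4.5 3.6
   vertex 1.4 1.3 2.9
   vertex 3.8 3.9 4.7
  endloop
 endfacet
 facet normal -0.806 -0.025 0.592
  outer loop
   vertex 1.7 4.5 3.6
   vertex 1.1 4.9 2.8
   vertex 1.0 1.0 2.5
  endloop
 endfacet
 facet normal -0.665 -0.099 0.740
  outer loop
   vertex 1.7 4.5 3.6
   vertex 1.0 1.0 2.5
   vertex 1.4 1.3 2.9
  endloop
 endfacet
 facet normal -0.385 0.309 -0.870
  outer loop
   vertex 4.4 3.1 0.7
   vertex 2.9 0.1 0.3
   vertex 1.1 4.9 2.8
  endloop
 endfacet
 facet normal 0.417 0.901 -0.118
  outer loop
   vertex 4.4 3.1 0.7
   vertex 1.1 4.9 2.8
   vertex 3.8 3.9 4.7
  endloop
 endfacet
 facet normal 0.565 -0.175 -0.806
  outer loop
   vertex 4.4 3.1 0.7
   vertex 4.5 0.2 1.4
   vertex 2.9 0.1 0.3
  endloop
 endfacet
 facet normal 0.989 0.067 0.135
  outer loop
   vertex 4.4 3.1 0.7
   vertex 3.8 3.9 4.7
   vertex 4.5 0.2 1.4
  endloop
 endfacet
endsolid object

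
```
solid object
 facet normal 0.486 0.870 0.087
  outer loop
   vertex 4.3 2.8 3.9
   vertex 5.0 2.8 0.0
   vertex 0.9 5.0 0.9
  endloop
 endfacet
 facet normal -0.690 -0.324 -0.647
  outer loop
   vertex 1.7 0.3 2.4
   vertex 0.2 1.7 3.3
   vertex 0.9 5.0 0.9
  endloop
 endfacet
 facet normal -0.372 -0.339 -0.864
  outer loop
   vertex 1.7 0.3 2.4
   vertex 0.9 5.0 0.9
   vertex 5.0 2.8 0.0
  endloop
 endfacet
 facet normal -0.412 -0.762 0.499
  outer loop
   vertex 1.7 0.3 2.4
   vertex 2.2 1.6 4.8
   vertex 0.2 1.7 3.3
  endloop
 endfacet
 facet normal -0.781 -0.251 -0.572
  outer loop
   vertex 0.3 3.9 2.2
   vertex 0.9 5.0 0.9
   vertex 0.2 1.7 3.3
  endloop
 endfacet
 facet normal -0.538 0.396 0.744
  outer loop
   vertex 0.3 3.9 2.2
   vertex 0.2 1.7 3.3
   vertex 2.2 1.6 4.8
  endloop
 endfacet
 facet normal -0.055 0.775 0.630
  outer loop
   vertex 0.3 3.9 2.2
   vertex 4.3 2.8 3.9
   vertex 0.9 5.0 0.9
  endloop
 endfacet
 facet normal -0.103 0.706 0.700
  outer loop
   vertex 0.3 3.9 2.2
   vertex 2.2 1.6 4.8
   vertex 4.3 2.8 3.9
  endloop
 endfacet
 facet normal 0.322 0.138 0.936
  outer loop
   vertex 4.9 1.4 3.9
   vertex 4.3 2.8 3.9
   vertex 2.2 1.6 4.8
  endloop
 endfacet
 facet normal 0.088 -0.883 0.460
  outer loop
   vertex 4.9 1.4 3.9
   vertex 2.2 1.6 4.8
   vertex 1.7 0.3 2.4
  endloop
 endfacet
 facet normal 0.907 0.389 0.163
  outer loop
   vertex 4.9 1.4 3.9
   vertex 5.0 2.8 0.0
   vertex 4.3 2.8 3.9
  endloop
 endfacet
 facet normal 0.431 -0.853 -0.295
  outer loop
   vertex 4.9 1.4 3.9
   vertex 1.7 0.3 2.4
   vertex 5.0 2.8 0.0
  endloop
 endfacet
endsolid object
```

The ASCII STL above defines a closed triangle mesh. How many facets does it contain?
12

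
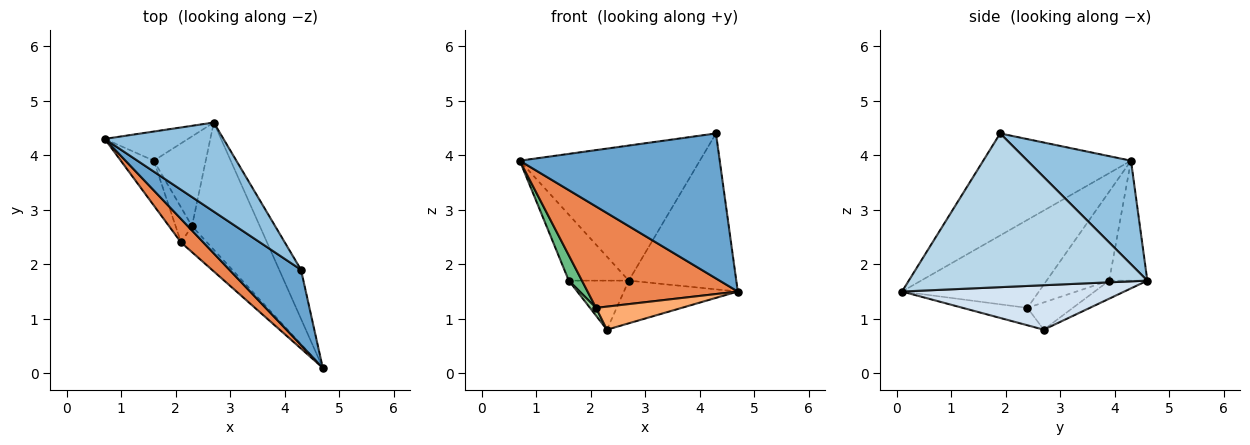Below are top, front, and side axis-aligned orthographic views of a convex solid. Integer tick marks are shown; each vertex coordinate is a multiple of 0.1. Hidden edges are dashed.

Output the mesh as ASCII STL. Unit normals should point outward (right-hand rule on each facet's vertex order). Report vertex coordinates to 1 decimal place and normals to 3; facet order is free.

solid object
 facet normal -0.548 -0.742 0.385
  outer loop
   vertex 4.3 1.9 4.4
   vertex 0.7 4.3 3.9
   vertex 4.7 0.1 1.5
  endloop
 endfacet
 facet normal 0.433 0.753 0.496
  outer loop
   vertex 4.3 1.9 4.4
   vertex 2.7 4.6 1.7
   vertex 0.7 4.3 3.9
  endloop
 endfacet
 facet normal 0.904 0.408 -0.128
  outer loop
   vertex 4.3 1.9 4.4
   vertex 4.7 0.1 1.5
   vertex 2.7 4.6 1.7
  endloop
 endfacet
 facet normal 0.528 0.270 -0.805
  outer loop
   vertex 2.3 2.7 0.8
   vertex 2.7 4.6 1.7
   vertex 4.7 0.1 1.5
  endloop
 endfacet
 facet normal -0.664 -0.729 0.168
  outer loop
   vertex 2.1 2.4 1.2
   vertex 4.7 0.1 1.5
   vertex 0.7 4.3 3.9
  endloop
 endfacet
 facet normal -0.448 -0.593 -0.669
  outer loop
   vertex 2.1 2.4 1.2
   vertex 2.3 2.7 0.8
   vertex 4.7 0.1 1.5
  endloop
 endfacet
 facet normal -0.503 0.790 -0.349
  outer loop
   vertex 1.6 3.9 1.7
   vertex 0.7 4.3 3.9
   vertex 2.7 4.6 1.7
  endloop
 endfacet
 facet normal -0.292 0.459 -0.839
  outer loop
   vertex 1.6 3.9 1.7
   vertex 2.7 4.6 1.7
   vertex 2.3 2.7 0.8
  endloop
 endfacet
 facet normal -0.920 -0.193 -0.341
  outer loop
   vertex 1.6 3.9 1.7
   vertex 2.1 2.4 1.2
   vertex 0.7 4.3 3.9
  endloop
 endfacet
 facet normal -0.852 -0.114 -0.511
  outer loop
   vertex 1.6 3.9 1.7
   vertex 2.3 2.7 0.8
   vertex 2.1 2.4 1.2
  endloop
 endfacet
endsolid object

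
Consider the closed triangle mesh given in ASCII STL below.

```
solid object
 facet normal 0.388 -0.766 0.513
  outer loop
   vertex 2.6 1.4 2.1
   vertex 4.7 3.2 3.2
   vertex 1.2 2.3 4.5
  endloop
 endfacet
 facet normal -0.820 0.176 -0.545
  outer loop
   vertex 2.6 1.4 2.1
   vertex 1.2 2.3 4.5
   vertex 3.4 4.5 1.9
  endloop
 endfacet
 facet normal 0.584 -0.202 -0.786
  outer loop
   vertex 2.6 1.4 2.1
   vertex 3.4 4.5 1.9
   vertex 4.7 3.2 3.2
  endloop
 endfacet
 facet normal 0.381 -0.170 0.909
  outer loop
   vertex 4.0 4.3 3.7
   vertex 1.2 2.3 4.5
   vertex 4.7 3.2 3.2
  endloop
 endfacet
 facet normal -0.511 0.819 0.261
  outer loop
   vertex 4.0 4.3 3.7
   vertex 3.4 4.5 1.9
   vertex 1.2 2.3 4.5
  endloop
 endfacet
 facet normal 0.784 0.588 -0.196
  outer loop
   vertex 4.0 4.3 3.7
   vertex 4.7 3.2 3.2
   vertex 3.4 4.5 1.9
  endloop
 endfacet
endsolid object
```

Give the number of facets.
6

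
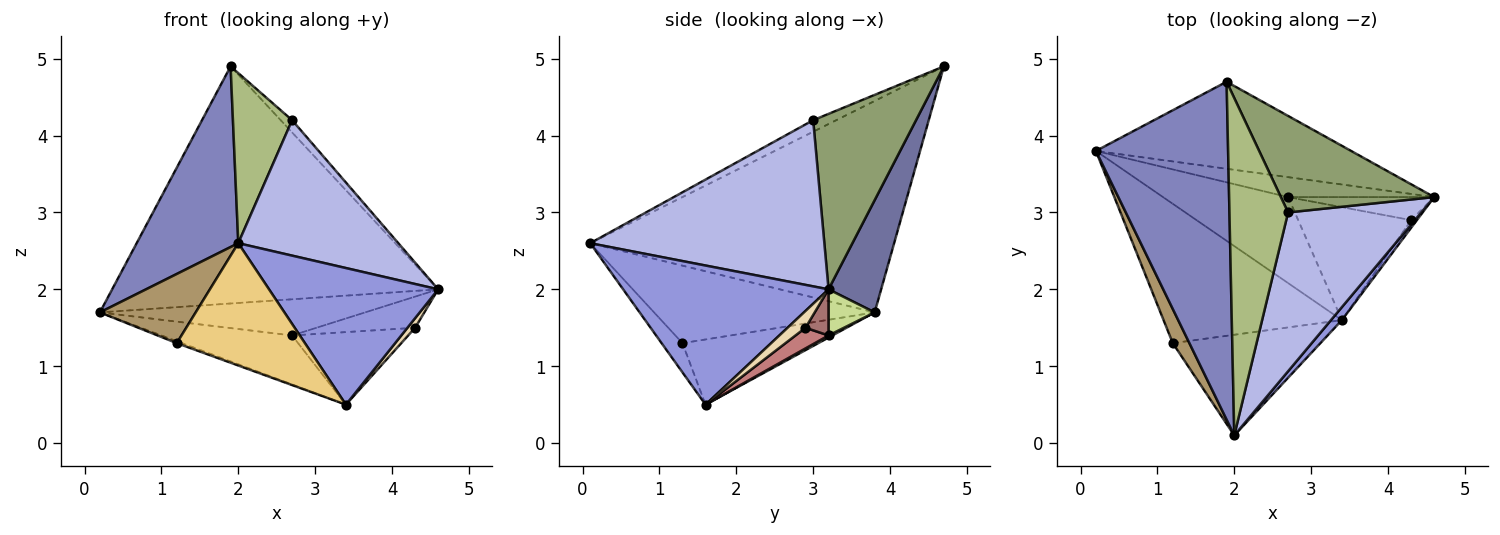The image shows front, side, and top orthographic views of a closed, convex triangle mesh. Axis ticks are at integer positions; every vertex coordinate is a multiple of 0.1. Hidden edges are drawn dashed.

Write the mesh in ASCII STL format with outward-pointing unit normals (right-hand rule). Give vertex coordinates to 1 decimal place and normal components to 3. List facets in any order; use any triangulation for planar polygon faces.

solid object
 facet normal 0.150 0.928 -0.341
  outer loop
   vertex 1.9 4.7 4.9
   vertex 4.6 3.2 2.0
   vertex 0.2 3.8 1.7
  endloop
 endfacet
 facet normal -0.816 -0.273 0.510
  outer loop
   vertex 1.9 4.7 4.9
   vertex 0.2 3.8 1.7
   vertex 2.0 0.1 2.6
  endloop
 endfacet
 facet normal 0.771 -0.635 0.060
  outer loop
   vertex 3.4 1.6 0.5
   vertex 4.6 3.2 2.0
   vertex 2.0 0.1 2.6
  endloop
 endfacet
 facet normal 0.688 -0.471 0.552
  outer loop
   vertex 2.7 3.0 4.2
   vertex 2.0 0.1 2.6
   vertex 4.6 3.2 2.0
  endloop
 endfacet
 facet normal 0.750 0.083 0.656
  outer loop
   vertex 2.7 3.0 4.2
   vertex 4.6 3.2 2.0
   vertex 1.9 4.7 4.9
  endloop
 endfacet
 facet normal -0.173 -0.443 0.879
  outer loop
   vertex 2.7 3.0 4.2
   vertex 1.9 4.7 4.9
   vertex 2.0 0.1 2.6
  endloop
 endfacet
 facet normal 0.151 0.866 -0.477
  outer loop
   vertex 2.7 3.2 1.4
   vertex 0.2 3.8 1.7
   vertex 4.6 3.2 2.0
  endloop
 endfacet
 facet normal 0.015 0.495 -0.869
  outer loop
   vertex 2.7 3.2 1.4
   vertex 3.4 1.6 0.5
   vertex 0.2 3.8 1.7
  endloop
 endfacet
 facet normal -0.900 -0.391 0.193
  outer loop
   vertex 1.2 1.3 1.3
   vertex 2.0 0.1 2.6
   vertex 0.2 3.8 1.7
  endloop
 endfacet
 facet normal -0.343 0.013 -0.939
  outer loop
   vertex 1.2 1.3 1.3
   vertex 0.2 3.8 1.7
   vertex 3.4 1.6 0.5
  endloop
 endfacet
 facet normal -0.125 -0.766 -0.630
  outer loop
   vertex 1.2 1.3 1.3
   vertex 3.4 1.6 0.5
   vertex 2.0 0.1 2.6
  endloop
 endfacet
 facet normal 0.877 -0.376 -0.301
  outer loop
   vertex 4.3 2.9 1.5
   vertex 4.6 3.2 2.0
   vertex 3.4 1.6 0.5
  endloop
 endfacet
 facet normal 0.185 0.790 -0.585
  outer loop
   vertex 4.3 2.9 1.5
   vertex 2.7 3.2 1.4
   vertex 4.6 3.2 2.0
  endloop
 endfacet
 facet normal 0.152 0.534 -0.832
  outer loop
   vertex 4.3 2.9 1.5
   vertex 3.4 1.6 0.5
   vertex 2.7 3.2 1.4
  endloop
 endfacet
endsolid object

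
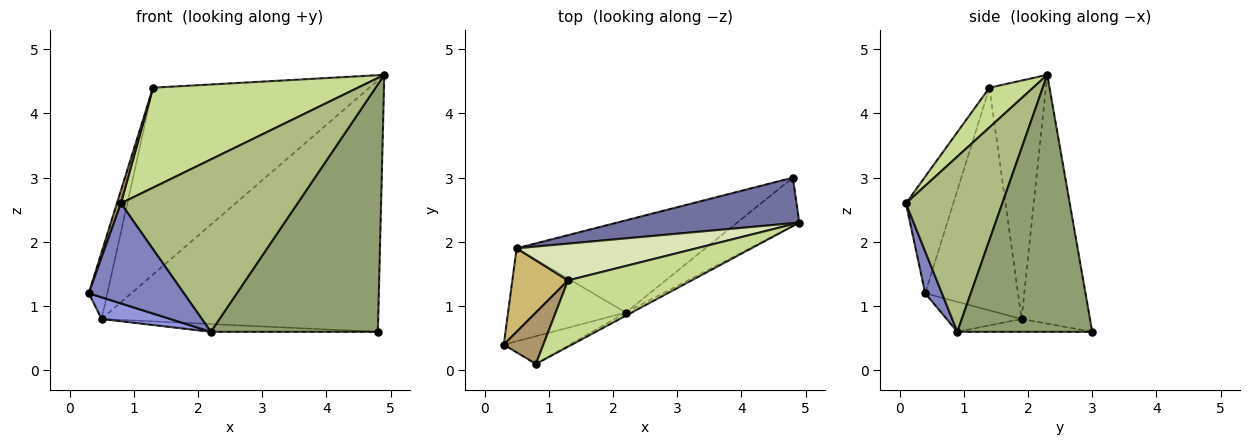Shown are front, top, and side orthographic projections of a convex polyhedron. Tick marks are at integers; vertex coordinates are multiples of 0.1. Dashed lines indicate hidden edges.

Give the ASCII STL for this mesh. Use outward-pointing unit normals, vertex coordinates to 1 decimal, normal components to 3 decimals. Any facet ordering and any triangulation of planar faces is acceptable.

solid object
 facet normal -0.237 0.956 0.173
  outer loop
   vertex 0.5 1.9 0.8
   vertex 4.9 2.3 4.6
   vertex 4.8 3.0 0.6
  endloop
 endfacet
 facet normal 0.167 -0.950 -0.263
  outer loop
   vertex 2.2 0.9 0.6
   vertex 0.8 0.1 2.6
   vertex 0.3 0.4 1.2
  endloop
 endfacet
 facet normal -0.241 -0.220 -0.945
  outer loop
   vertex 2.2 0.9 0.6
   vertex 0.3 0.4 1.2
   vertex 0.5 1.9 0.8
  endloop
 endfacet
 facet normal -0.068 0.084 -0.994
  outer loop
   vertex 2.2 0.9 0.6
   vertex 0.5 1.9 0.8
   vertex 4.8 3.0 0.6
  endloop
 endfacet
 facet normal 0.621 -0.769 -0.150
  outer loop
   vertex 2.2 0.9 0.6
   vertex 4.8 3.0 0.6
   vertex 4.9 2.3 4.6
  endloop
 endfacet
 facet normal 0.479 -0.878 -0.016
  outer loop
   vertex 2.2 0.9 0.6
   vertex 4.9 2.3 4.6
   vertex 0.8 0.1 2.6
  endloop
 endfacet
 facet normal 0.175 -0.821 0.544
  outer loop
   vertex 1.3 1.4 4.4
   vertex 0.8 0.1 2.6
   vertex 4.9 2.3 4.6
  endloop
 endfacet
 facet normal -0.248 0.951 0.187
  outer loop
   vertex 1.3 1.4 4.4
   vertex 4.9 2.3 4.6
   vertex 0.5 1.9 0.8
  endloop
 endfacet
 facet normal -0.944 -0.080 0.320
  outer loop
   vertex 1.3 1.4 4.4
   vertex 0.3 0.4 1.2
   vertex 0.8 0.1 2.6
  endloop
 endfacet
 facet normal -0.952 0.190 0.238
  outer loop
   vertex 1.3 1.4 4.4
   vertex 0.5 1.9 0.8
   vertex 0.3 0.4 1.2
  endloop
 endfacet
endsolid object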